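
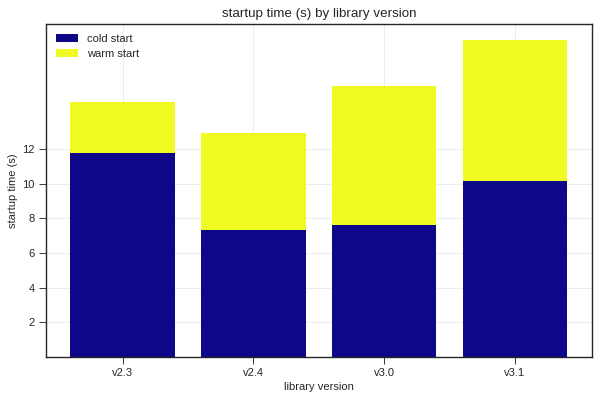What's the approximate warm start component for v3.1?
warm start top ≈ 18, bottom ≈ 10; segment ≈ 8.

≈ 8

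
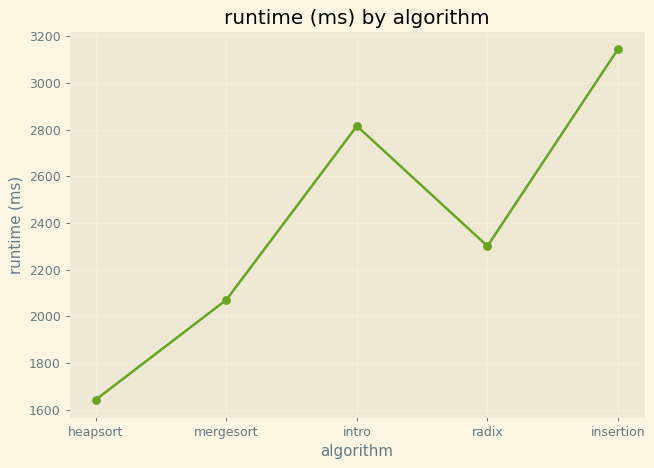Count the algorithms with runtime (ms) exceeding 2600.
2

Above 2600: intro, insertion.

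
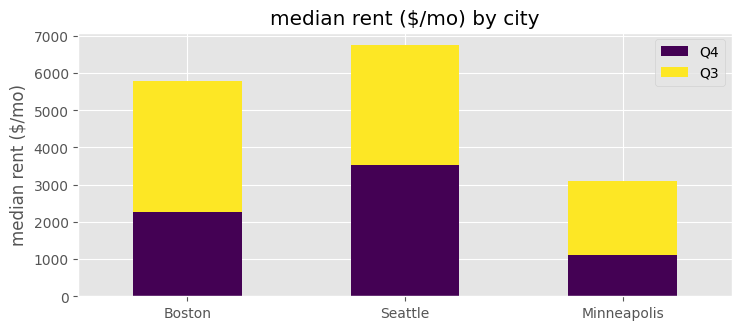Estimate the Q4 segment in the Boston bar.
Q4 top ≈ 2000, bottom ≈ 0; segment ≈ 2000.

≈ 2000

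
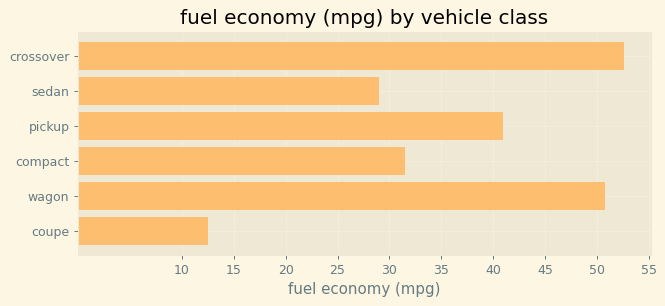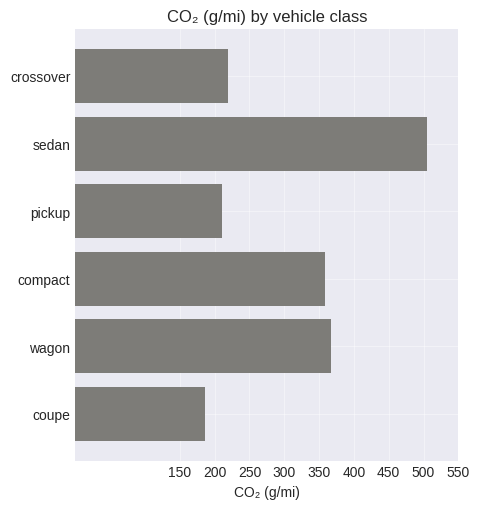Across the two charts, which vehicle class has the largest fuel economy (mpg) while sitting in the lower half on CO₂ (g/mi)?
Chart 2 median CO₂ (g/mi) ≈ 300; below-median vehicle classes: crossover, pickup, coupe. Among those, crossover has the highest fuel economy (mpg) (≈ 55).

crossover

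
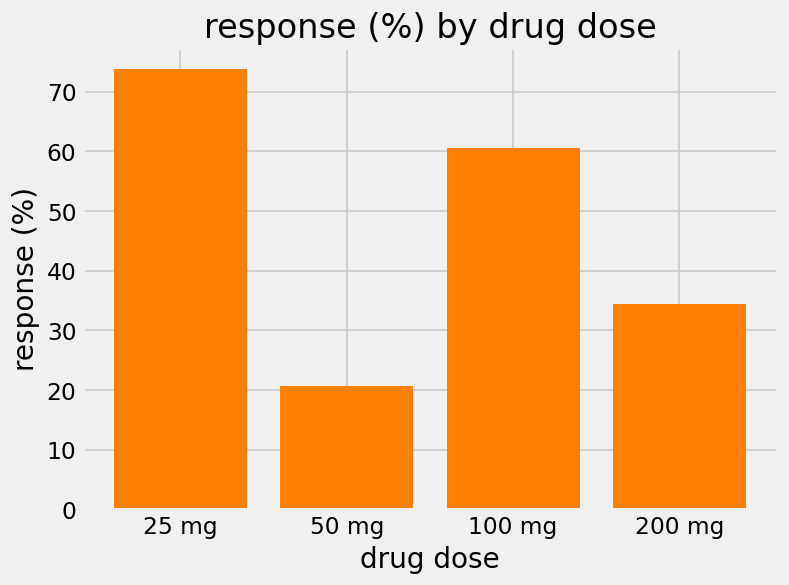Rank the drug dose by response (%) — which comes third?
Top 4: 25 mg ≈ 70, 100 mg ≈ 60, 200 mg ≈ 30, 50 mg ≈ 20.

200 mg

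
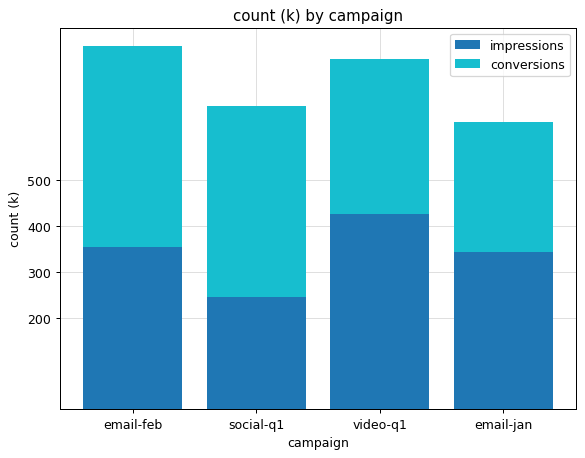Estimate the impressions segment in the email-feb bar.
impressions top ≈ 400, bottom ≈ 0; segment ≈ 400.

≈ 400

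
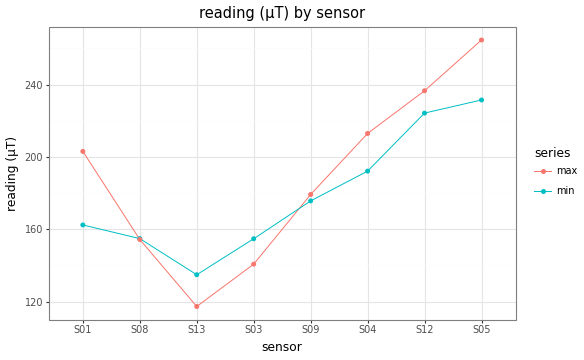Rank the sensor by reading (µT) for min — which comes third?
S04

Top 4 for min: S05 ≈ 240, S12 ≈ 220, S04 ≈ 200, S09 ≈ 180.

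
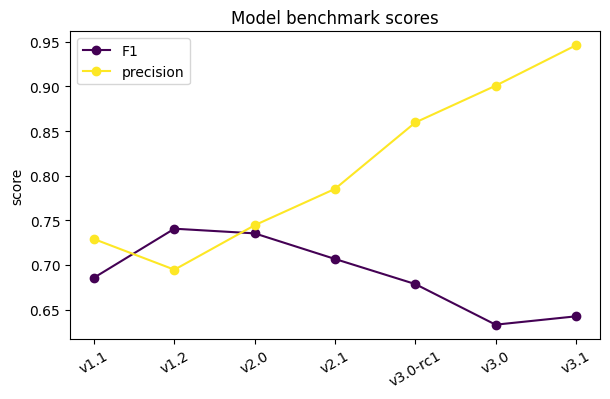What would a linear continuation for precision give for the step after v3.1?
Last three: 0.85, 0.90, 0.95 → slope ≈ 0.05/step → next ≈ 1.

≈ 1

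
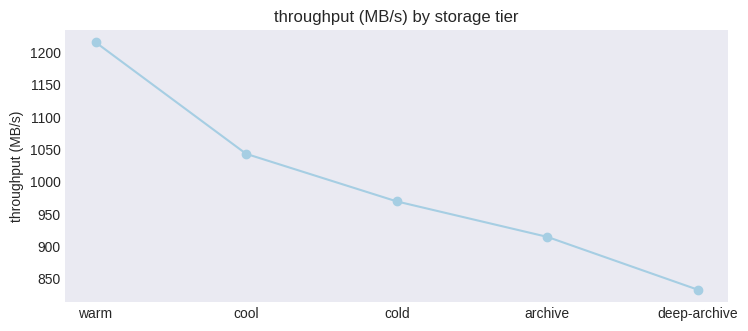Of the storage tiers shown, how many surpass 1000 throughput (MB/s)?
2

Above 1000: warm, cool.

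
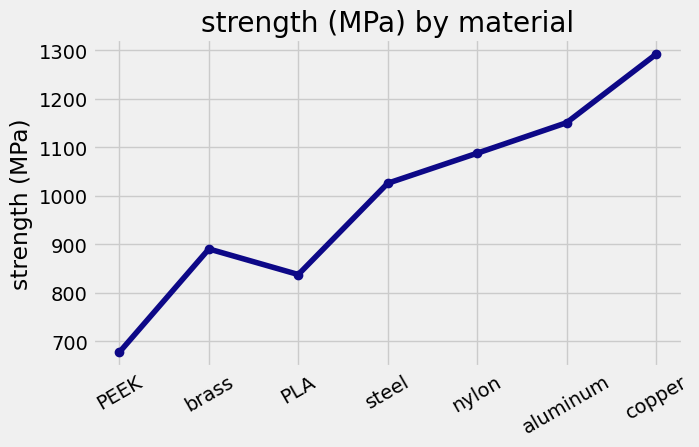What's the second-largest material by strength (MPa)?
aluminum

Top 3: copper ≈ 1300, aluminum ≈ 1200, nylon ≈ 1100.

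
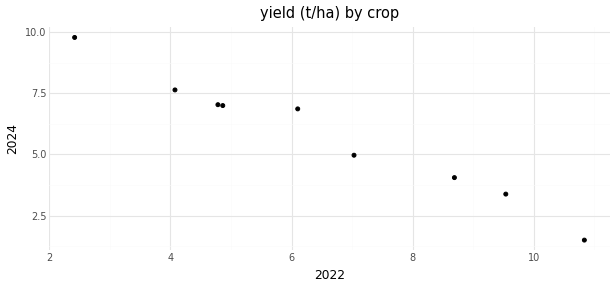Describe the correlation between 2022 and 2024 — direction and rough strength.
Points are negatively correlated; strong (|r| ≈ 1.0).

negative, strong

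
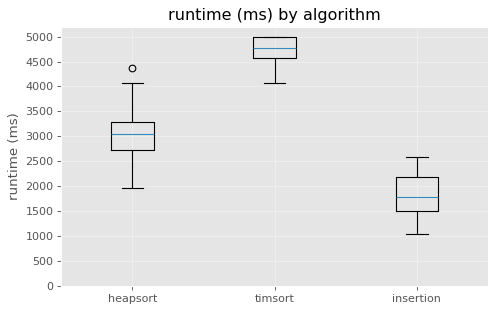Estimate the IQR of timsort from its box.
≈ 500

Q3 ≈ 5000, Q1 ≈ 4500; IQR ≈ 500.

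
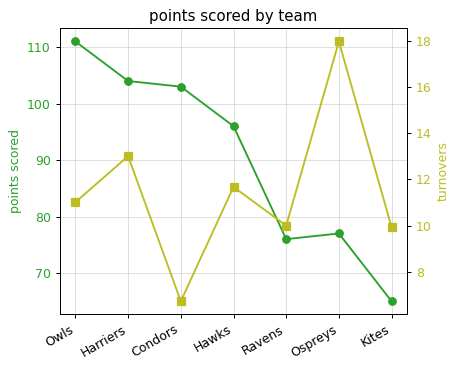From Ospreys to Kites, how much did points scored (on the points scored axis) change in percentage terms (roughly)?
≈ -13.3%

Ospreys ≈ 75, Kites ≈ 65; (65 − 75) / 75 ≈ -13.3%.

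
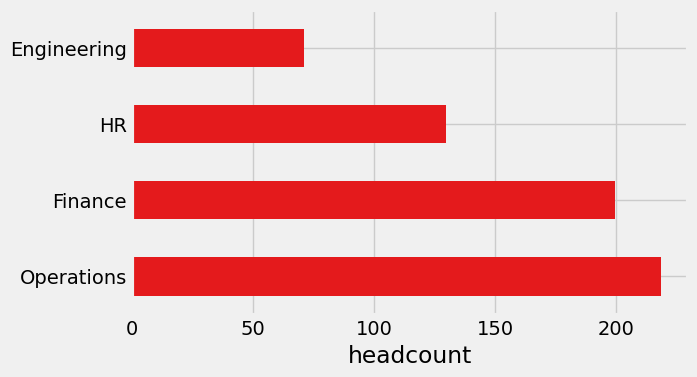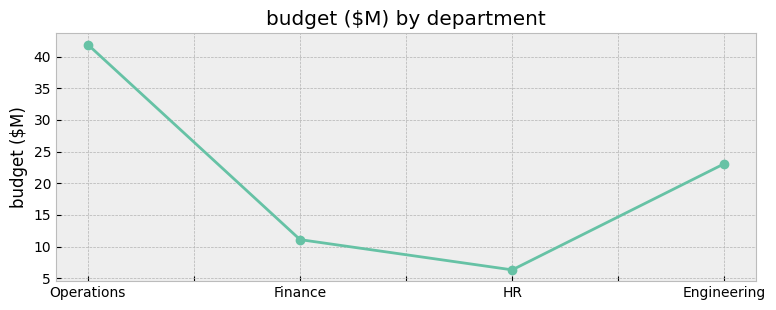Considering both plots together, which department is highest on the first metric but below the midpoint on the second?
Chart 2 median budget ($M) ≈ 15; below-median departments: Finance, HR. Among those, Finance has the highest headcount (≈ 200).

Finance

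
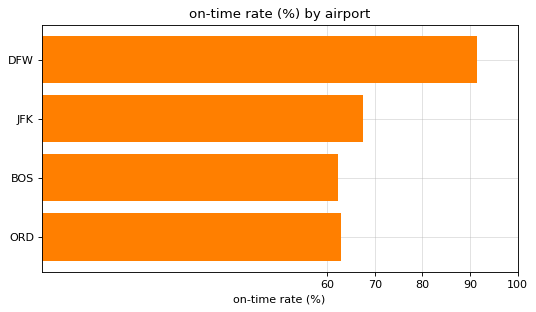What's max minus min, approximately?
≈ 30

Max DFW ≈ 90, min BOS ≈ 60; range ≈ 30.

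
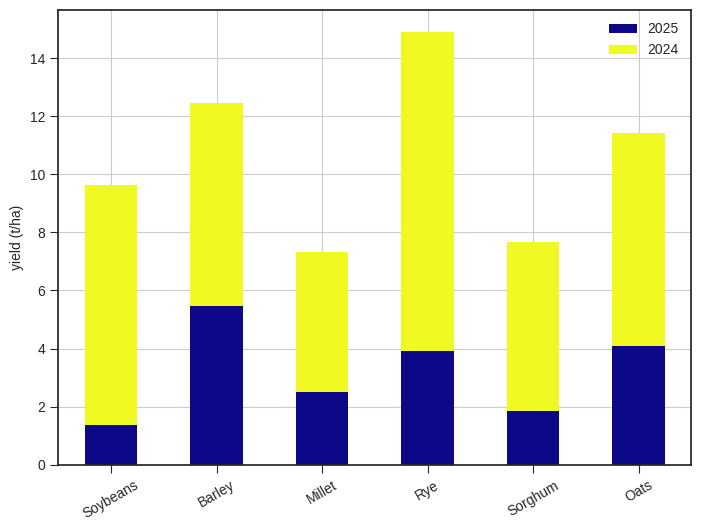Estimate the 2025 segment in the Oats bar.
≈ 4

2025 top ≈ 4, bottom ≈ 0; segment ≈ 4.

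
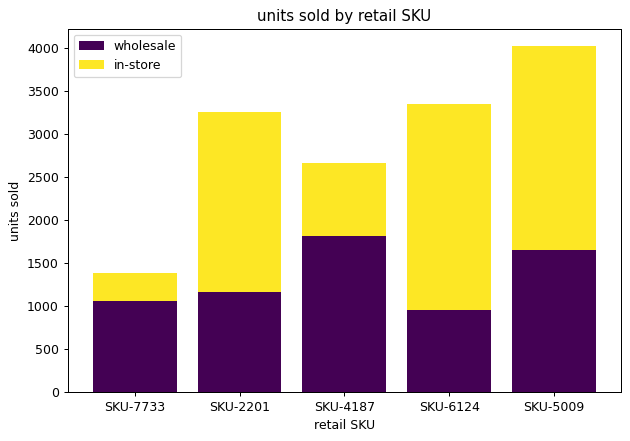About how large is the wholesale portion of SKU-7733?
wholesale top ≈ 1000, bottom ≈ 0; segment ≈ 1000.

≈ 1000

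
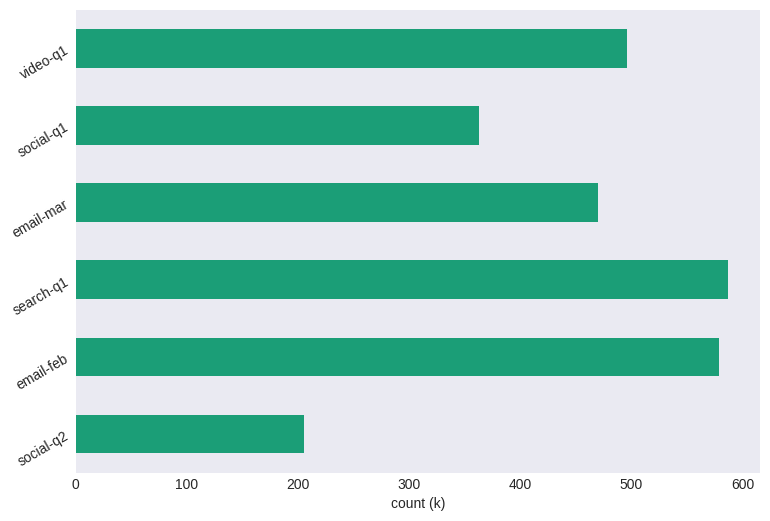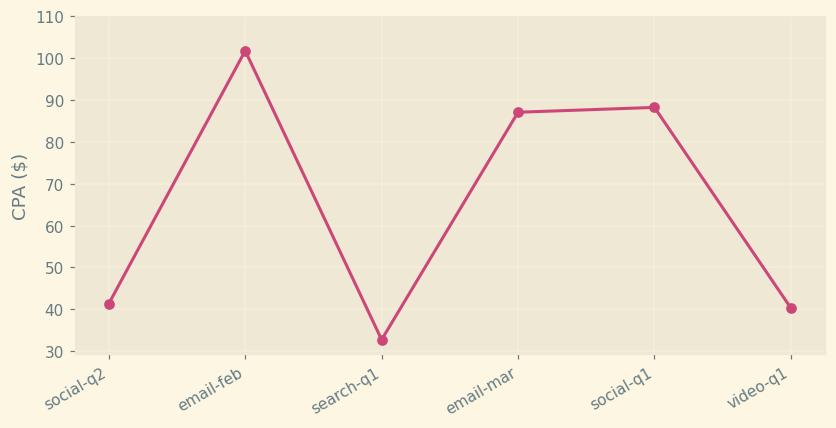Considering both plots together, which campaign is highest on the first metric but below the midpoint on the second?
Chart 2 median CPA ($) ≈ 60; below-median campaigns: social-q2, search-q1, video-q1. Among those, search-q1 has the highest count (k) (≈ 600).

search-q1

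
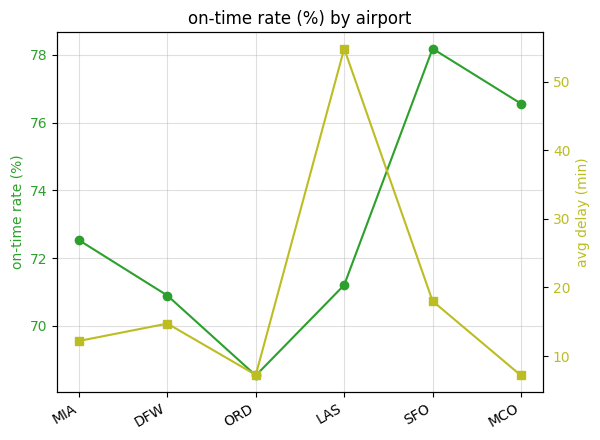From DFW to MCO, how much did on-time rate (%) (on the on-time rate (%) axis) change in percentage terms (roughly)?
≈ +8.5%

DFW ≈ 71, MCO ≈ 77; (77 − 71) / 71 ≈ +8.5%.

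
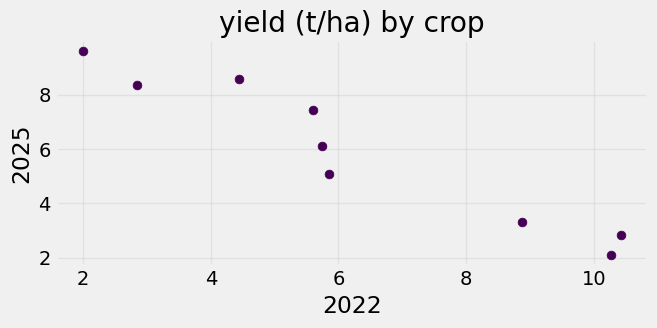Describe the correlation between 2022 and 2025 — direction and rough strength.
negative, strong

Points are negatively correlated; strong (|r| ≈ 1.0).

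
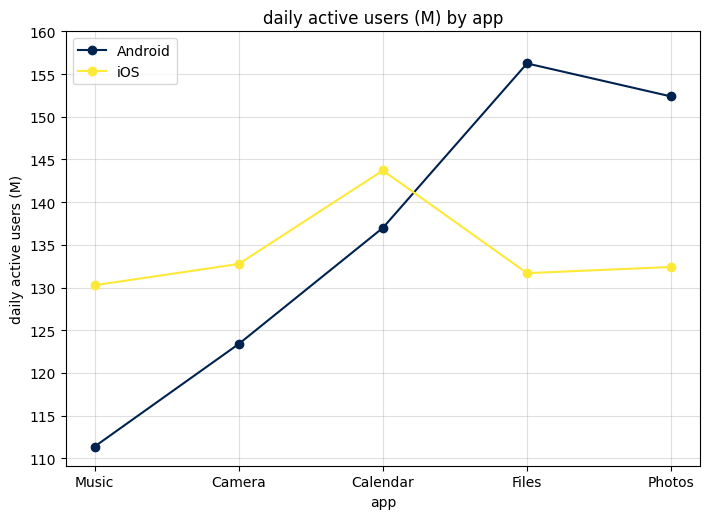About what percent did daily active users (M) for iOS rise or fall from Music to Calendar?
≈ +11.5%

Music ≈ 130, Calendar ≈ 145; (145 − 130) / 130 ≈ +11.5%.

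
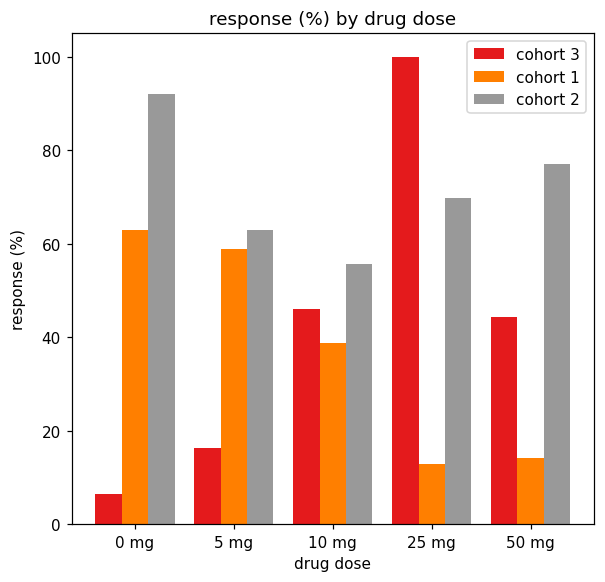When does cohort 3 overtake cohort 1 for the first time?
10 mg

5 mg: cohort 3 ≈ 20 vs cohort 1 ≈ 60 (not yet); 10 mg: cohort 3 ≈ 50 vs cohort 1 ≈ 40 (first crossover).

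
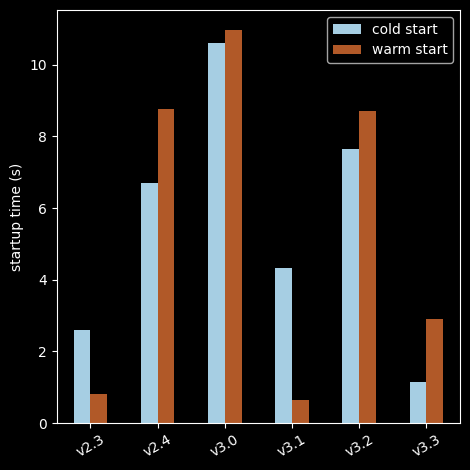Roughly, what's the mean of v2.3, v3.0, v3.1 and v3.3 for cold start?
≈ 5

(3 + 11 + 4 + 1) / 4 ≈ 5.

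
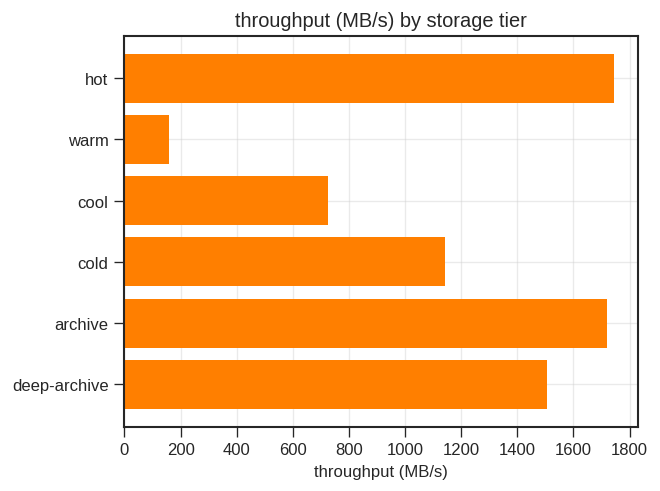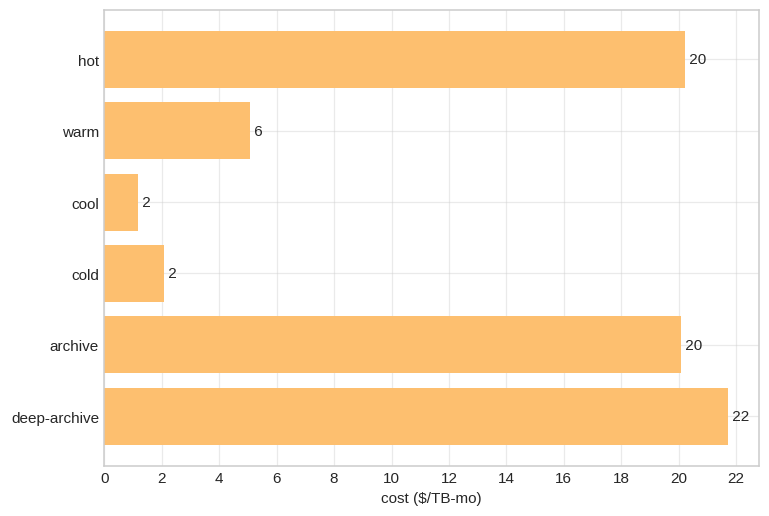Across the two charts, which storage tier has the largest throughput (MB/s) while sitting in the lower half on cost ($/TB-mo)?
Chart 2 median cost ($/TB-mo) ≈ 12; below-median storage tiers: warm, cool, cold. Among those, cold has the highest throughput (MB/s) (≈ 1200).

cold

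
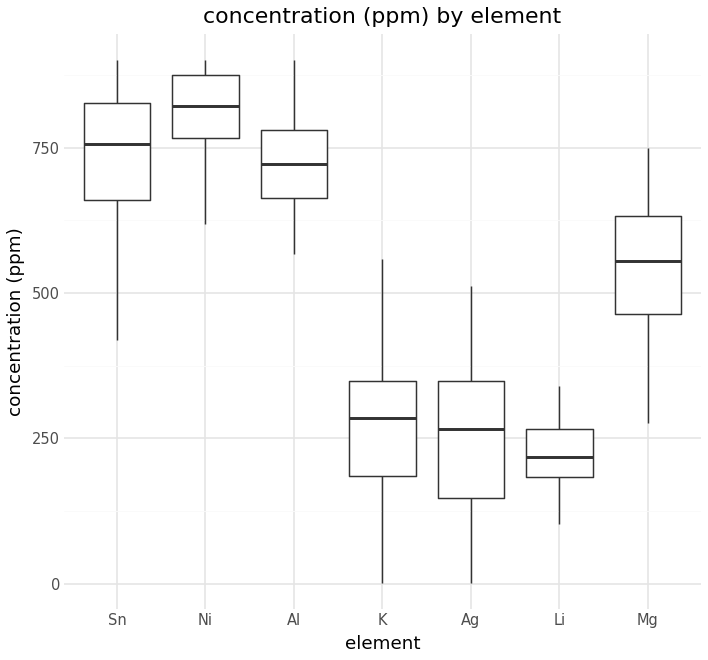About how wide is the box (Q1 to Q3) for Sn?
Q3 ≈ 850, Q1 ≈ 650; IQR ≈ 200.

≈ 200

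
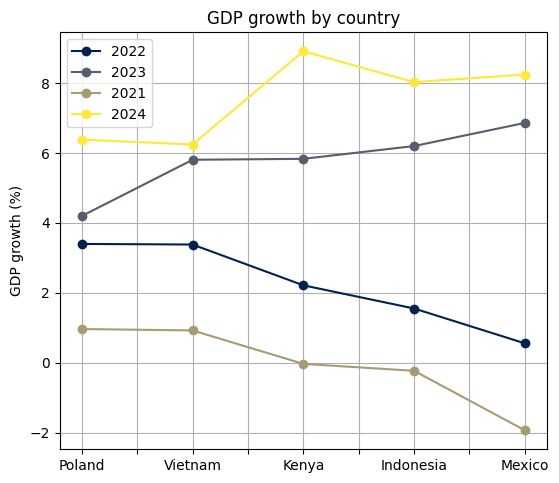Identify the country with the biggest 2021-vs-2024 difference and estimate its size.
Mexico: 2021 ≈ -2, 2024 ≈ 8 → gap ≈ 10. Next-largest (Kenya) is only ≈ 9.

Mexico, ≈ 10 %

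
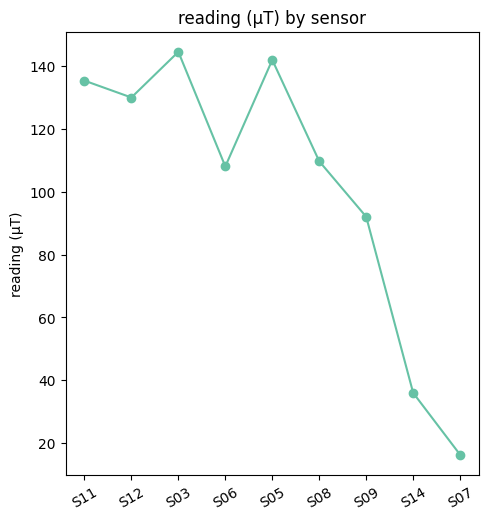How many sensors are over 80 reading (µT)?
Above 80: S11, S12, S03, S06, S05, S08, S09.

7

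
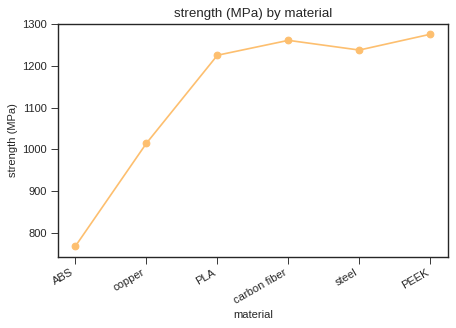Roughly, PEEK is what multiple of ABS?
PEEK ≈ 1250, ABS ≈ 750; 1250/750 ≈ 1.67.

≈ 1.67×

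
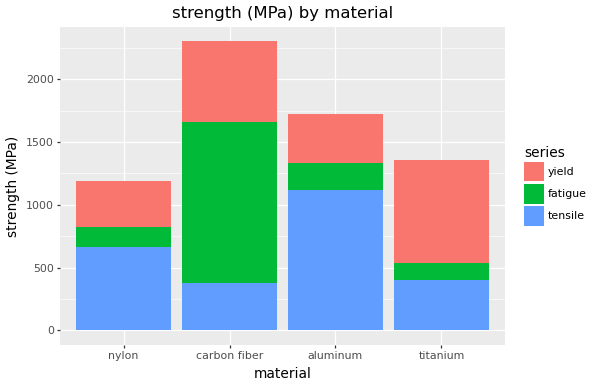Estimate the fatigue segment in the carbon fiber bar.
≈ 1200

fatigue top ≈ 1600, bottom ≈ 400; segment ≈ 1200.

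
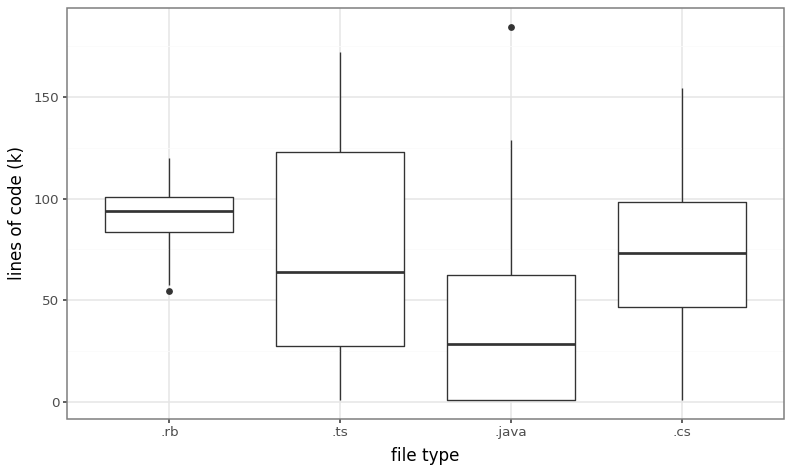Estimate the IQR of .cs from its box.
Q3 ≈ 100, Q1 ≈ 45; IQR ≈ 55.

≈ 55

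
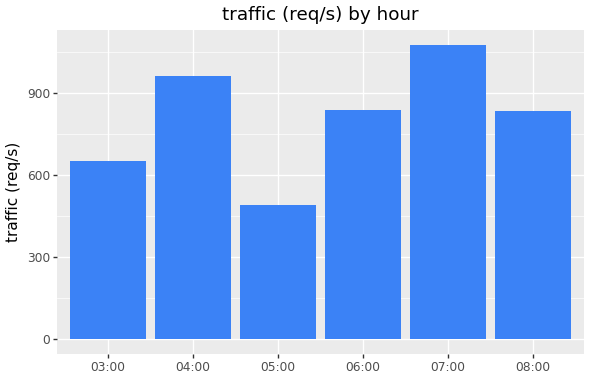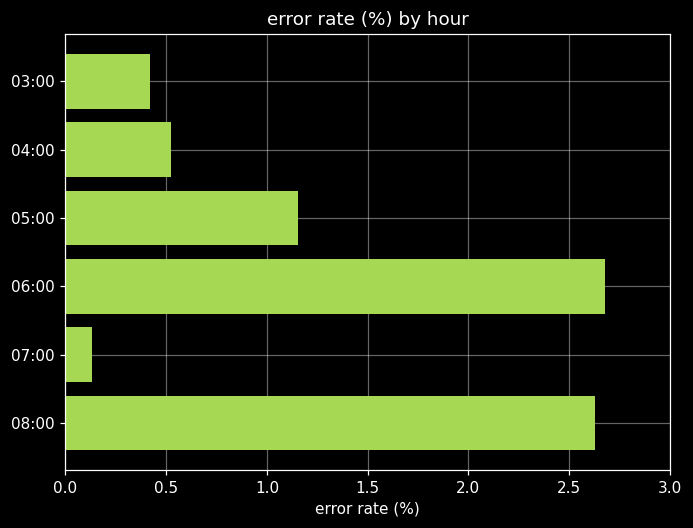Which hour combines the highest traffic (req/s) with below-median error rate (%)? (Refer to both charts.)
07:00

Chart 2 median error rate (%) ≈ 1; below-median hours: 03:00, 04:00, 07:00. Among those, 07:00 has the highest traffic (req/s) (≈ 1100).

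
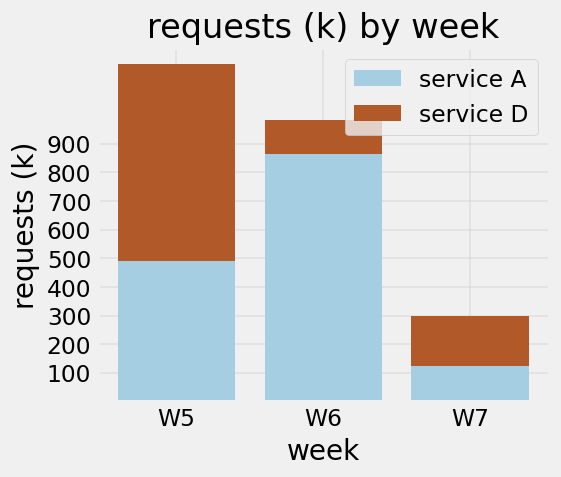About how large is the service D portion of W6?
service D top ≈ 1000, bottom ≈ 900; segment ≈ 100.

≈ 100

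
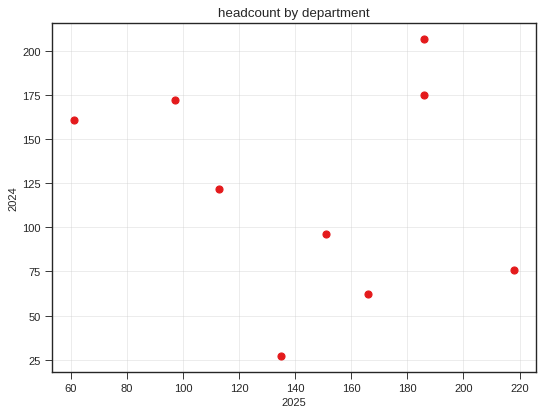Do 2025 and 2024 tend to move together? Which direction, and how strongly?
no clear correlation

Points are roughly uncorrelated; weak (|r| ≈ 0.2).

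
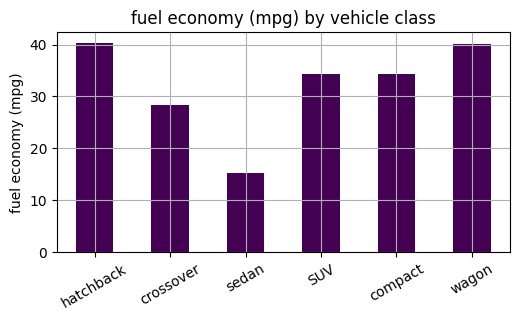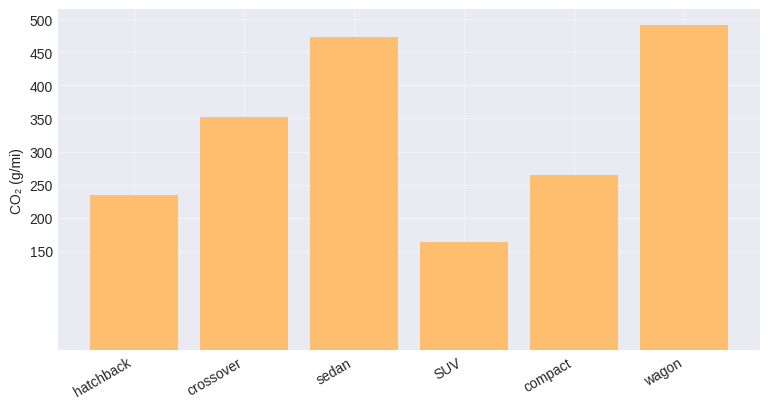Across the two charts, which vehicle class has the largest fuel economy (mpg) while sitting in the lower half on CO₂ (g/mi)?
hatchback

Chart 2 median CO₂ (g/mi) ≈ 300; below-median vehicle classes: hatchback, SUV, compact. Among those, hatchback has the highest fuel economy (mpg) (≈ 40).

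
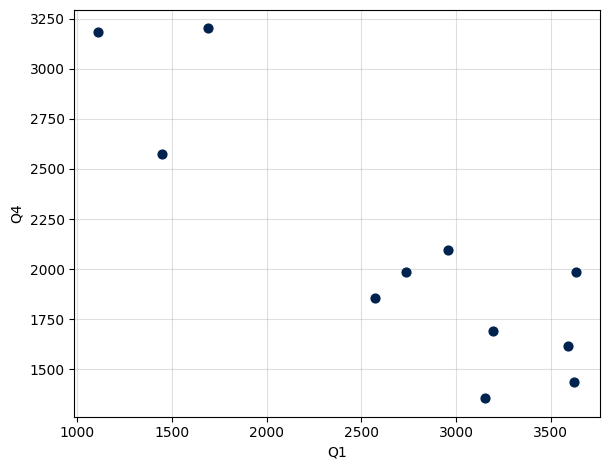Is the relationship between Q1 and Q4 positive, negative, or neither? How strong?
Points are negatively correlated; strong (|r| ≈ 0.9).

negative, strong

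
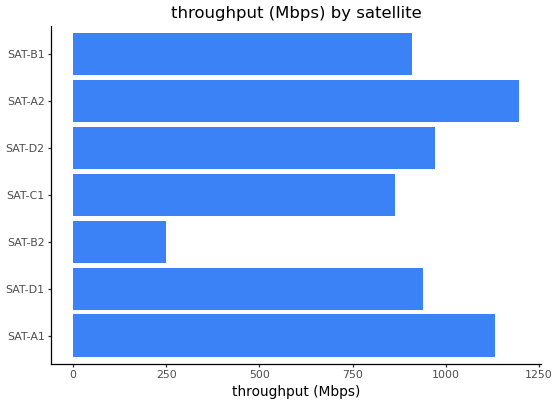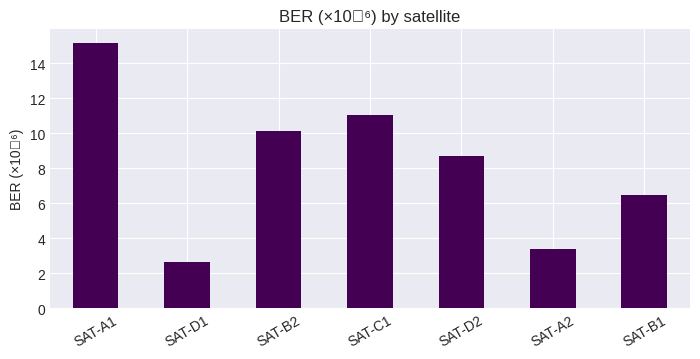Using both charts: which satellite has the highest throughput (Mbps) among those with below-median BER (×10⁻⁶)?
SAT-A2

Chart 2 median BER (×10⁻⁶) ≈ 8; below-median satellites: SAT-D1, SAT-A2, SAT-B1. Among those, SAT-A2 has the highest throughput (Mbps) (≈ 1200).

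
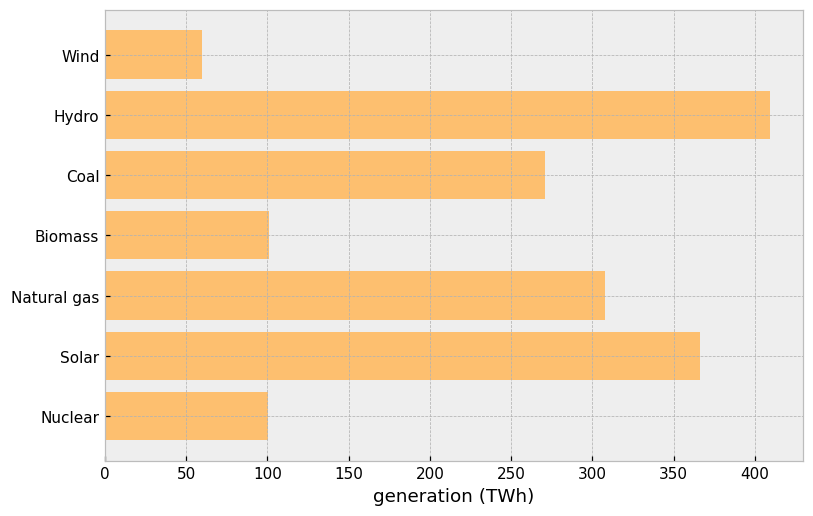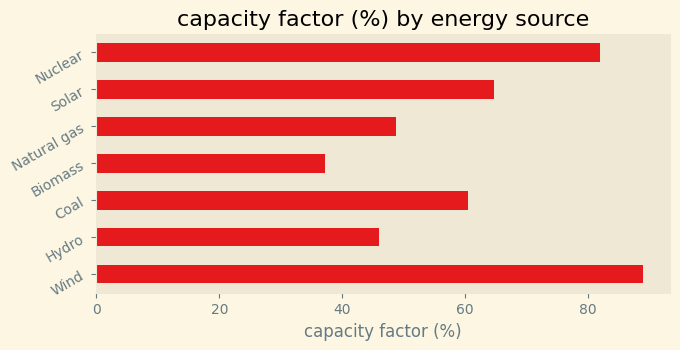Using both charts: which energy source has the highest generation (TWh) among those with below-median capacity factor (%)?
Hydro

Chart 2 median capacity factor (%) ≈ 60; below-median energy sources: Hydro, Biomass, Natural gas. Among those, Hydro has the highest generation (TWh) (≈ 400).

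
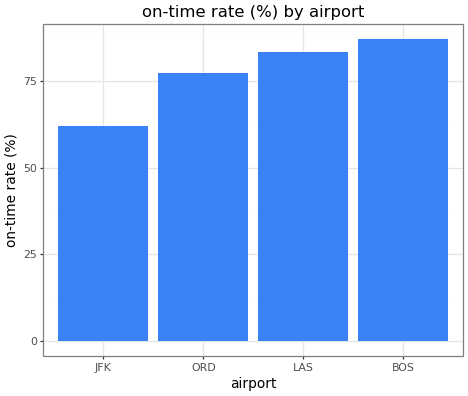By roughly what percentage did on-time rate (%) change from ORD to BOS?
ORD ≈ 80, BOS ≈ 90; (90 − 80) / 80 ≈ +12.5%.

≈ +12.5%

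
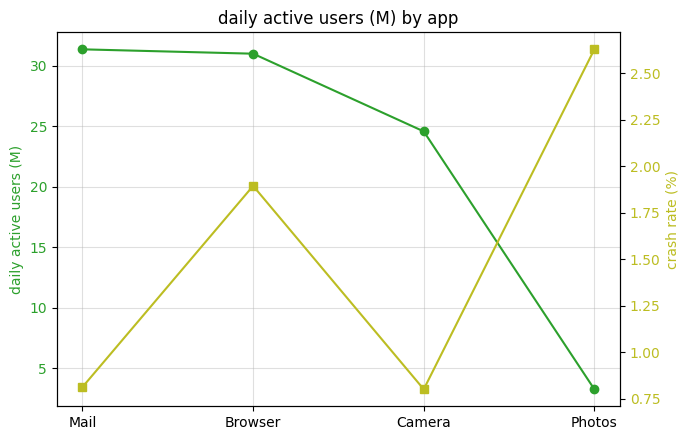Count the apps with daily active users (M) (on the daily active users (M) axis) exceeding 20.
Above 20: Mail, Browser, Camera.

3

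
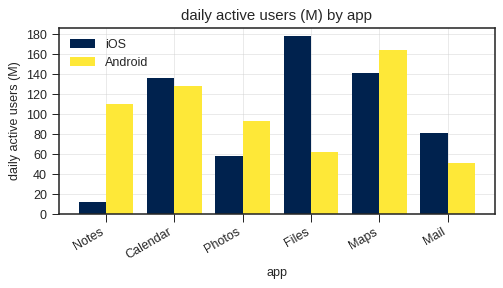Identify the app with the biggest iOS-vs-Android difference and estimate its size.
Files, ≈ 120 M

Files: iOS ≈ 180, Android ≈ 60 → gap ≈ 120. Next-largest (Notes) is only ≈ 80.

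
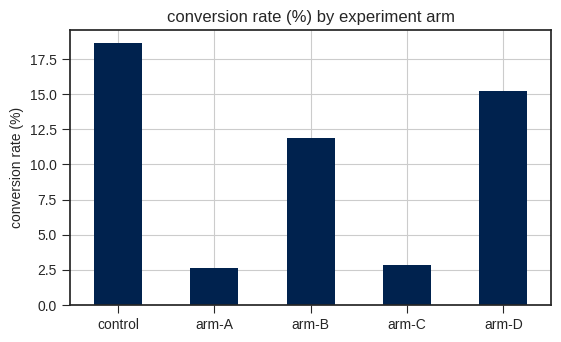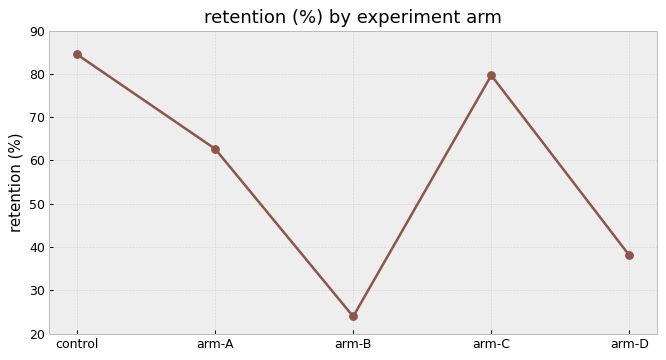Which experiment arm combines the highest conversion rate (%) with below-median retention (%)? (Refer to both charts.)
arm-D

Chart 2 median retention (%) ≈ 60; below-median experiment arms: arm-B, arm-D. Among those, arm-D has the highest conversion rate (%) (≈ 16).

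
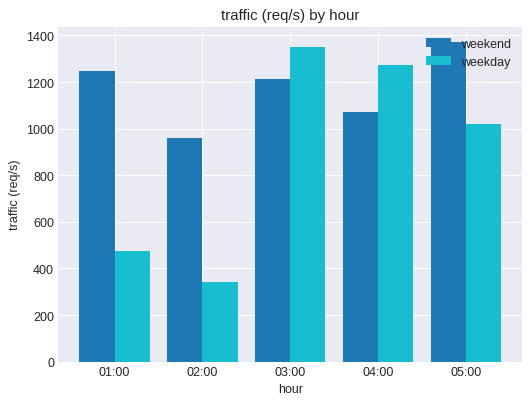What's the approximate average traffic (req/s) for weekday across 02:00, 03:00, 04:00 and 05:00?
≈ 1000

(400 + 1400 + 1200 + 1000) / 4 ≈ 1000.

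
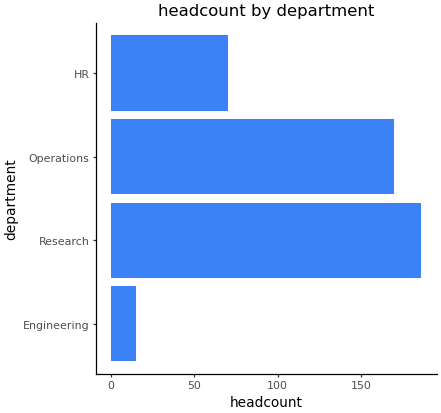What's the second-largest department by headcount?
Operations

Top 3: Research ≈ 180, Operations ≈ 160, HR ≈ 80.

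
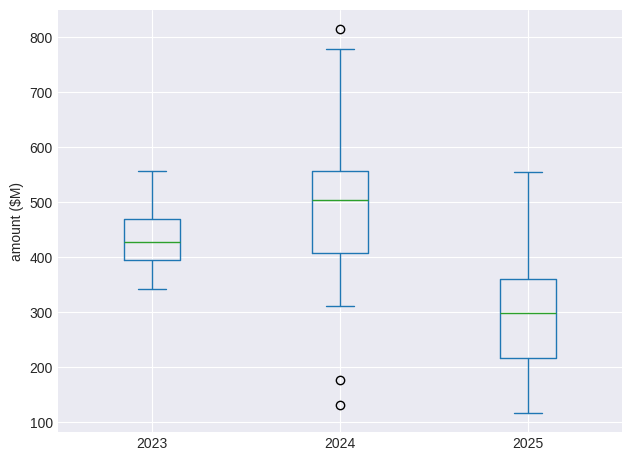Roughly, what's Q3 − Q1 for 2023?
≈ 75

Q3 ≈ 475, Q1 ≈ 400; IQR ≈ 75.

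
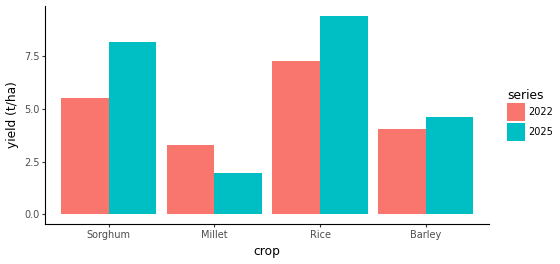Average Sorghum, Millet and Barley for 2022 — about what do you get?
(6 + 3 + 4) / 3 ≈ 4.

≈ 4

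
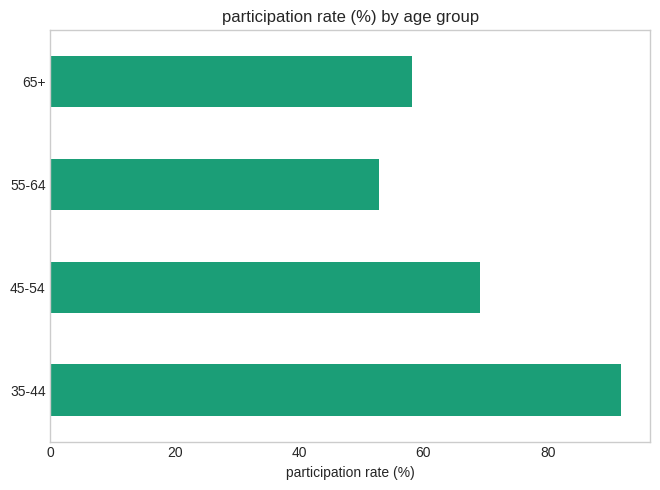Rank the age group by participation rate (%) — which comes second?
Top 3: 35-44 ≈ 90, 45-54 ≈ 70, 65+ ≈ 60.

45-54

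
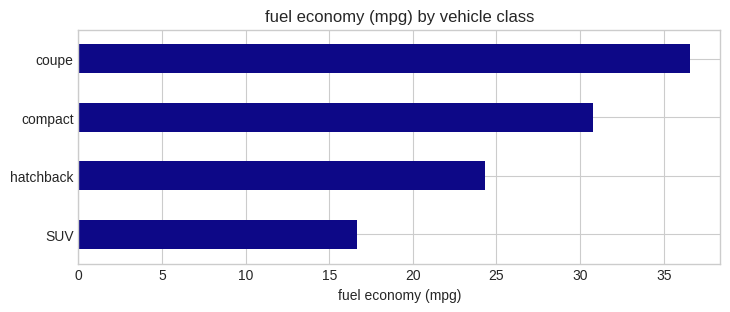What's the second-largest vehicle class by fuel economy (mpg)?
compact

Top 3: coupe ≈ 35, compact ≈ 30, hatchback ≈ 25.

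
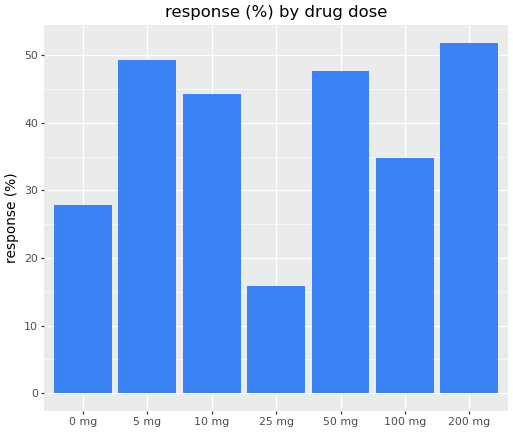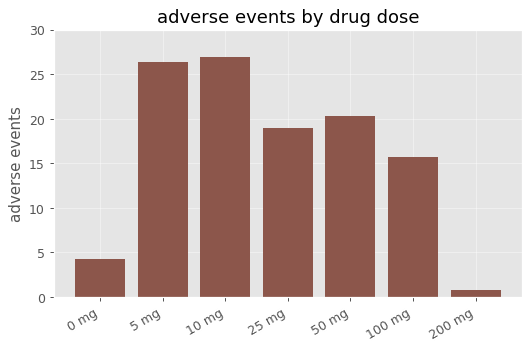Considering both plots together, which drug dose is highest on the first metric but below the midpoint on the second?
Chart 2 median adverse events ≈ 20; below-median drug doses: 0 mg, 100 mg, 200 mg. Among those, 200 mg has the highest response (%) (≈ 50).

200 mg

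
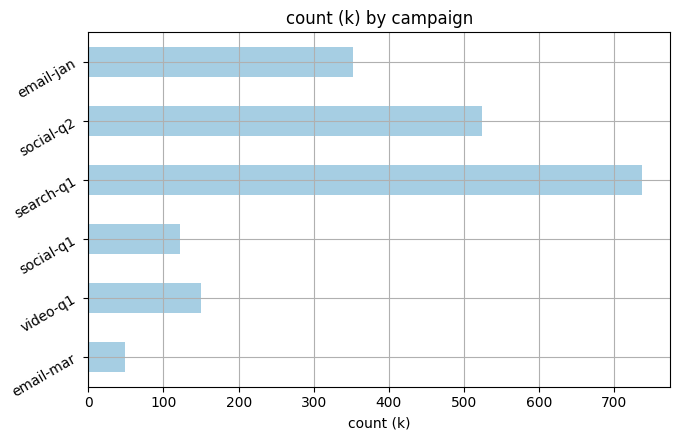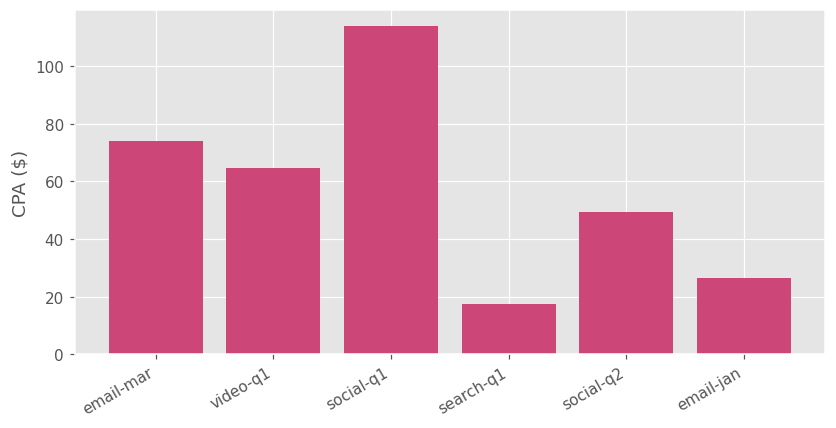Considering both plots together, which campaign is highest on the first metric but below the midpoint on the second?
search-q1

Chart 2 median CPA ($) ≈ 60; below-median campaigns: search-q1, social-q2, email-jan. Among those, search-q1 has the highest count (k) (≈ 700).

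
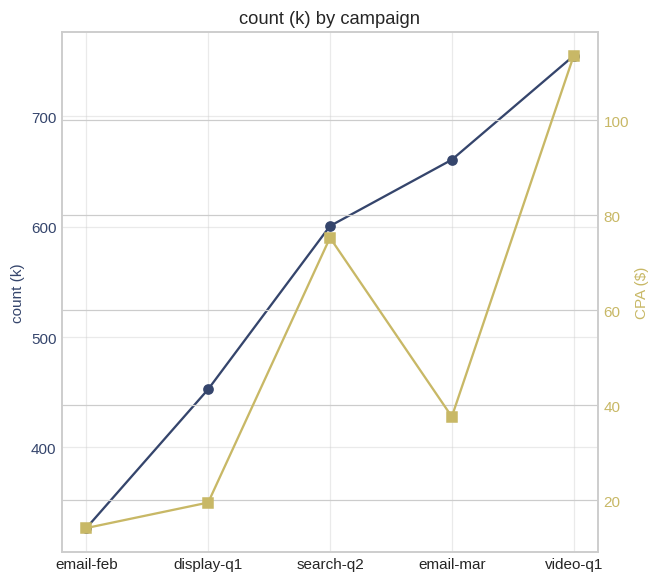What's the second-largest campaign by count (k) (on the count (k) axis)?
Top 3 (on the count (k) axis): video-q1 ≈ 750, email-mar ≈ 650, search-q2 ≈ 600.

email-mar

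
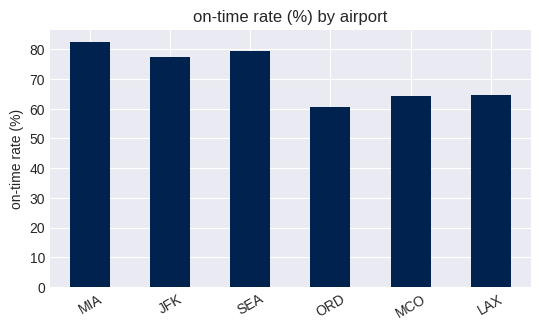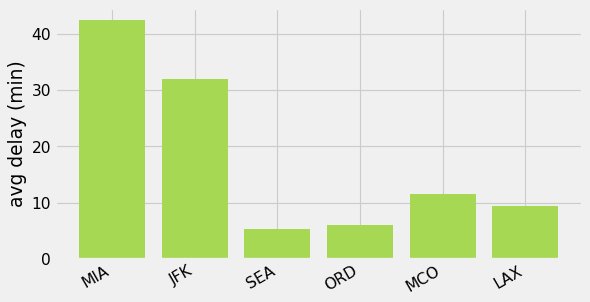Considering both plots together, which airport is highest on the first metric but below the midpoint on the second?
SEA

Chart 2 median avg delay (min) ≈ 10; below-median airports: SEA, ORD, LAX. Among those, SEA has the highest on-time rate (%) (≈ 80).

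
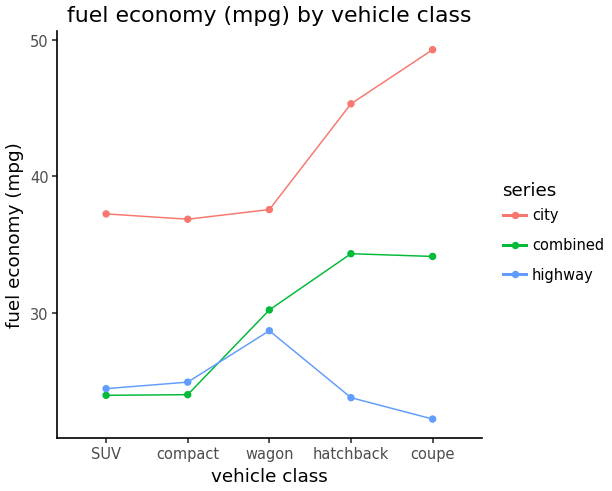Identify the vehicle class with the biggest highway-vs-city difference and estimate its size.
coupe, ≈ 30 mpg

coupe: highway ≈ 20, city ≈ 50 → gap ≈ 30. Next-largest (hatchback) is only ≈ 20.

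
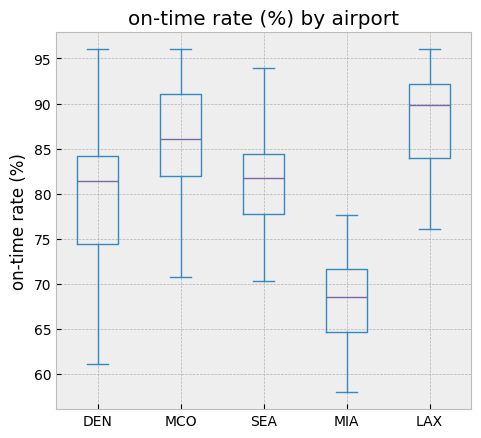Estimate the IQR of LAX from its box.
≈ 8

Q3 ≈ 92, Q1 ≈ 84; IQR ≈ 8.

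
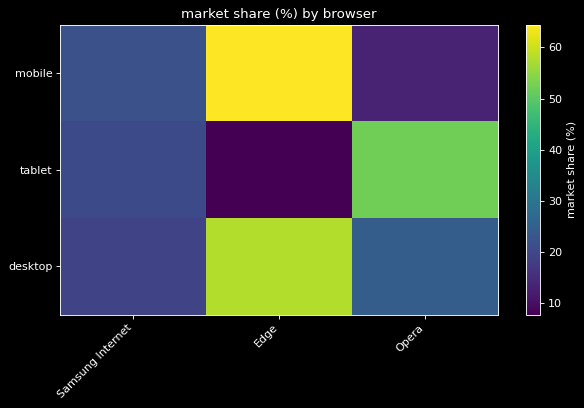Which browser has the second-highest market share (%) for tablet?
Samsung Internet

Top 3 for tablet: Opera ≈ 50, Samsung Internet ≈ 20, Edge ≈ 10.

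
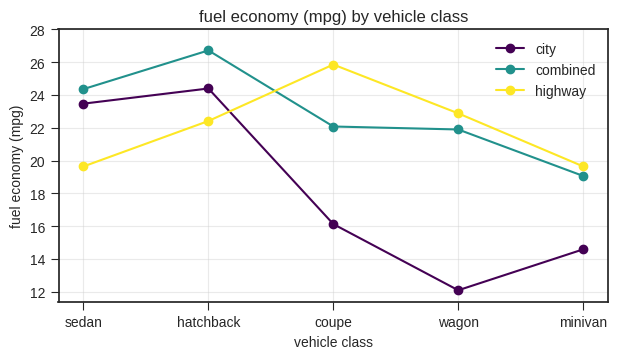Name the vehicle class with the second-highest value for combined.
Top 3 for combined: hatchback ≈ 26, sedan ≈ 24, coupe ≈ 22.

sedan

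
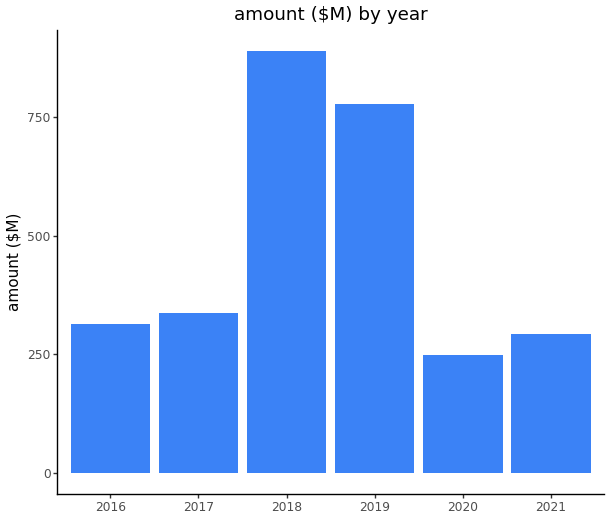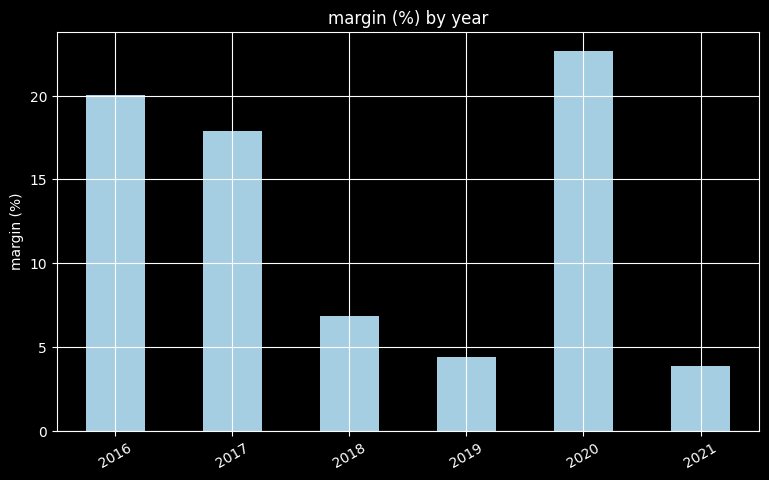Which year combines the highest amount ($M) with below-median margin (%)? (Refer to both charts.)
Chart 2 median margin (%) ≈ 10; below-median years: 2018, 2019, 2021. Among those, 2018 has the highest amount ($M) (≈ 900).

2018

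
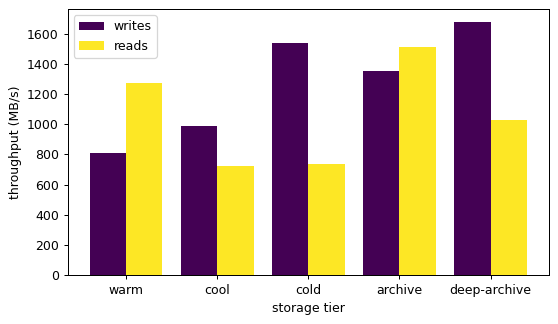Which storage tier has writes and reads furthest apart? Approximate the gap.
cold, ≈ 800 MB/s

cold: writes ≈ 1600, reads ≈ 800 → gap ≈ 800. Next-largest (deep-archive) is only ≈ 600.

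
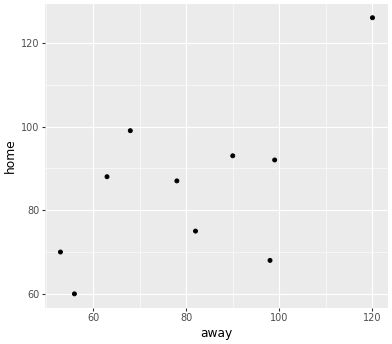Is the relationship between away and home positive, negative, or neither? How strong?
Points are positively correlated; moderate (|r| ≈ 0.6).

positive, moderate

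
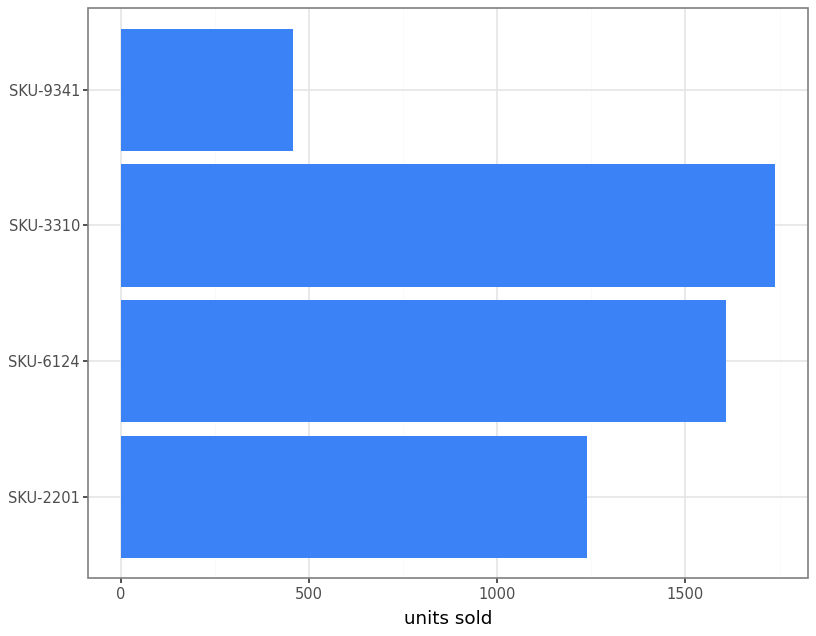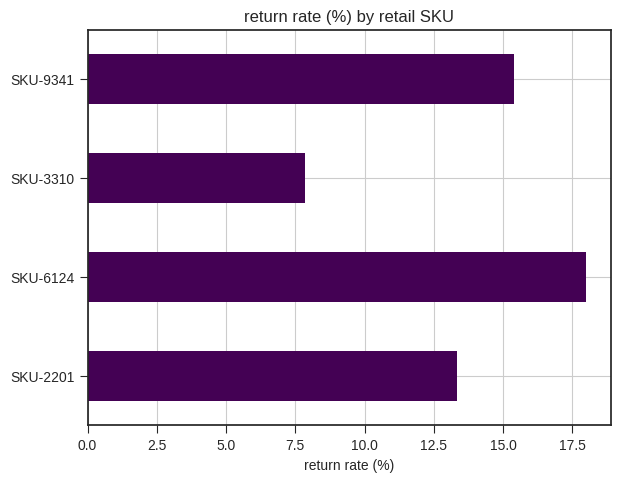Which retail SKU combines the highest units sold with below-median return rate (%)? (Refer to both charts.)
SKU-3310

Chart 2 median return rate (%) ≈ 14; below-median retail SKUs: SKU-2201, SKU-3310. Among those, SKU-3310 has the highest units sold (≈ 1800).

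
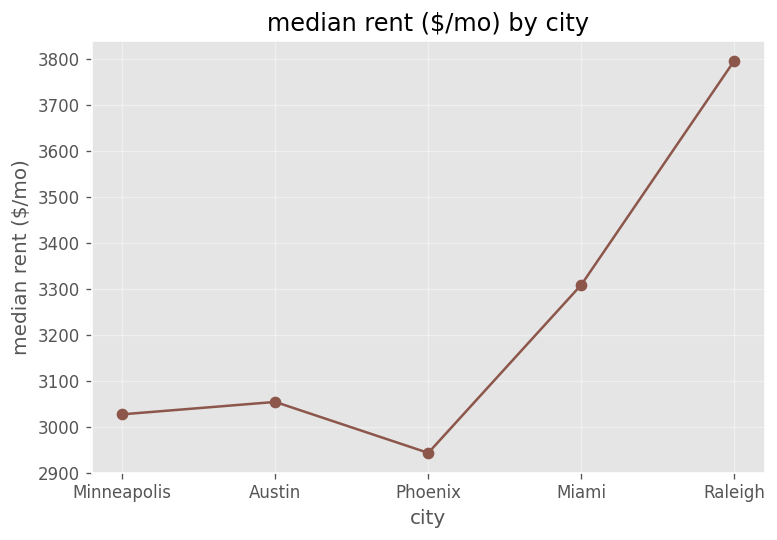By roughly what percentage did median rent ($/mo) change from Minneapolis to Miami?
≈ +10%

Minneapolis ≈ 3000, Miami ≈ 3300; (3300 − 3000) / 3000 ≈ +10%.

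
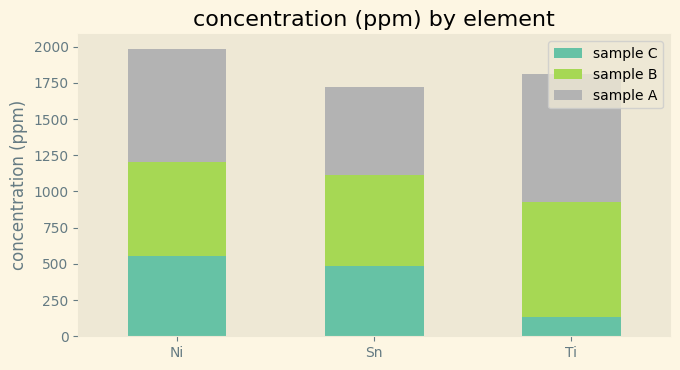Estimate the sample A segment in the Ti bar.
≈ 800

sample A top ≈ 1800, bottom ≈ 1000; segment ≈ 800.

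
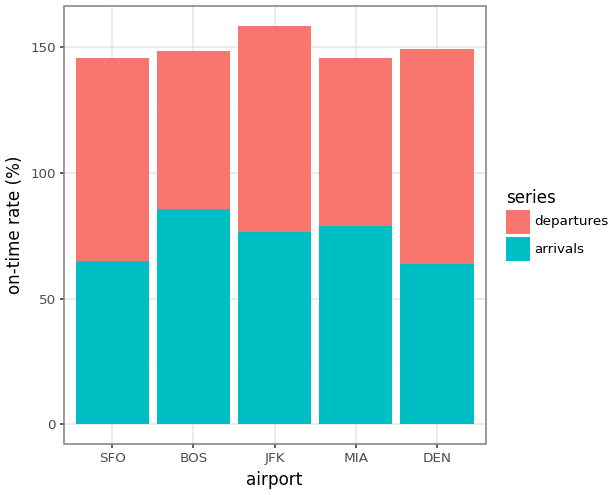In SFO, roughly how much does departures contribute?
≈ 80

departures top ≈ 140, bottom ≈ 60; segment ≈ 80.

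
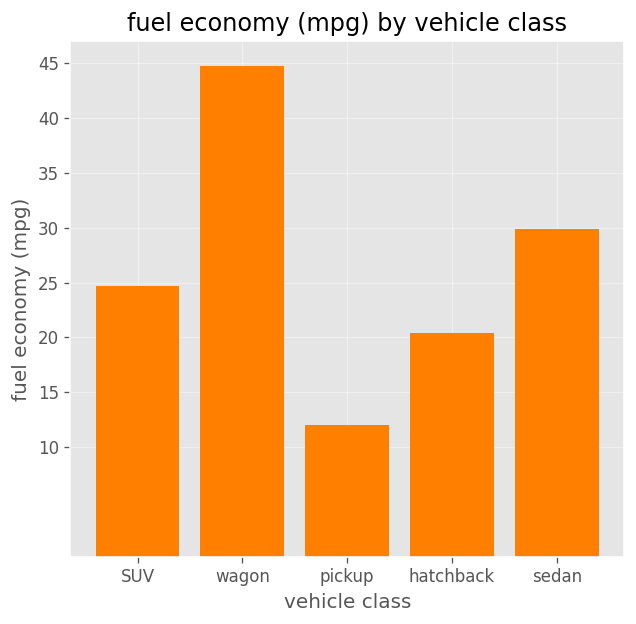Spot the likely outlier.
wagon ≈ 45; the rest sit between ≈ 10 and ≈ 30.

wagon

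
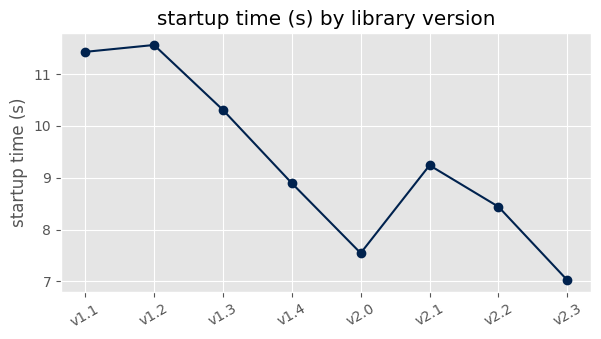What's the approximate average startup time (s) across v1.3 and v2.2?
≈ 9.5

(10.5 + 8.5) / 2 ≈ 9.5.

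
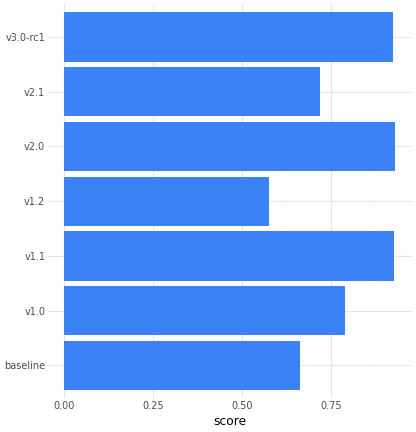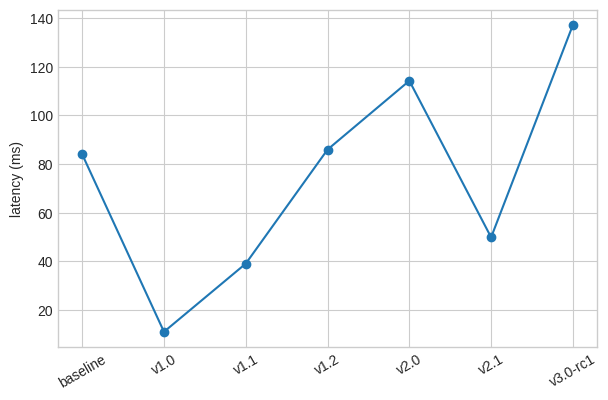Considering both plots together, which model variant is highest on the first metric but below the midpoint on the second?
v1.1

Chart 2 median latency (ms) ≈ 80; below-median model variants: v1.0, v1.1, v2.1. Among those, v1.1 has the highest score (≈ 0.9).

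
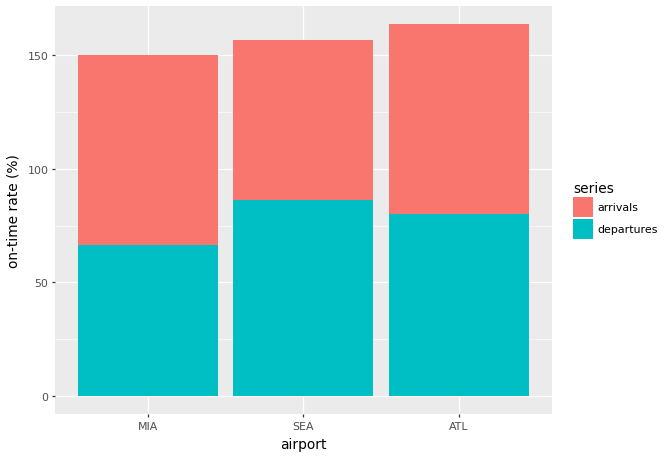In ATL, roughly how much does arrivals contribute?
arrivals top ≈ 160, bottom ≈ 80; segment ≈ 80.

≈ 80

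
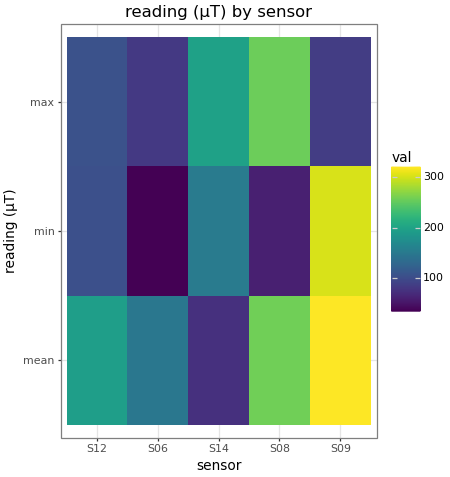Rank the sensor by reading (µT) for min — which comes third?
Top 4 for min: S09 ≈ 300, S14 ≈ 150, S12 ≈ 100, S08 ≈ 50.

S12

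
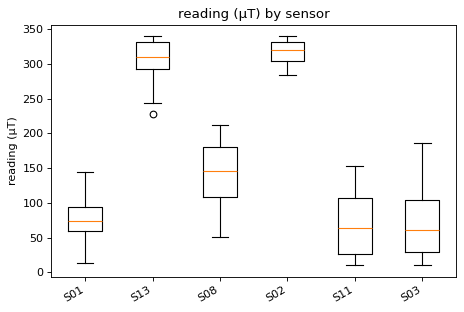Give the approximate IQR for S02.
≈ 25

Q3 ≈ 325, Q1 ≈ 300; IQR ≈ 25.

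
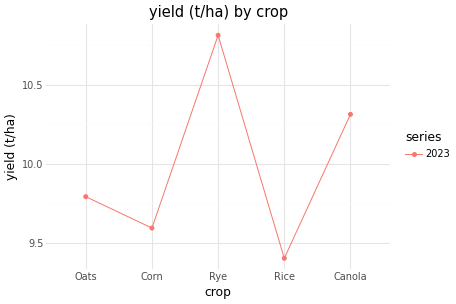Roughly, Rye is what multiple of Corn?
≈ 1.12×

Rye ≈ 10.8, Corn ≈ 9.6; 10.8/9.6 ≈ 1.12.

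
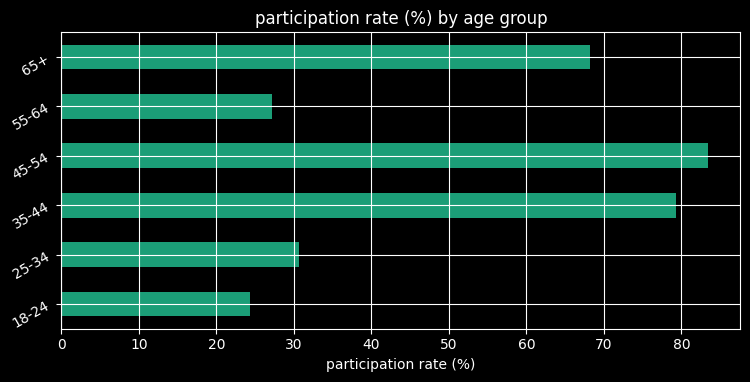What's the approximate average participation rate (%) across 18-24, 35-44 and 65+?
(20 + 80 + 70) / 3 ≈ 57.

≈ 57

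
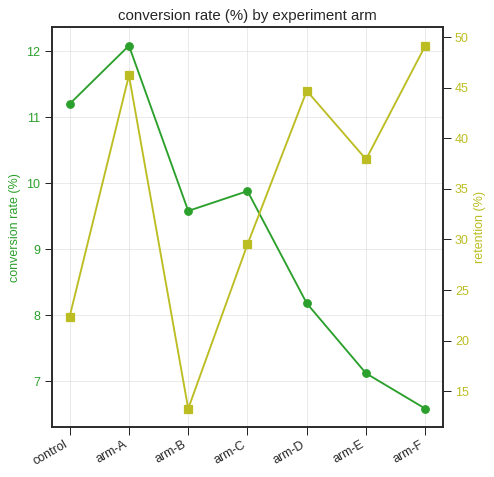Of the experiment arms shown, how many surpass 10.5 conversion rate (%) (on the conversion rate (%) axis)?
Above 10.5: control, arm-A.

2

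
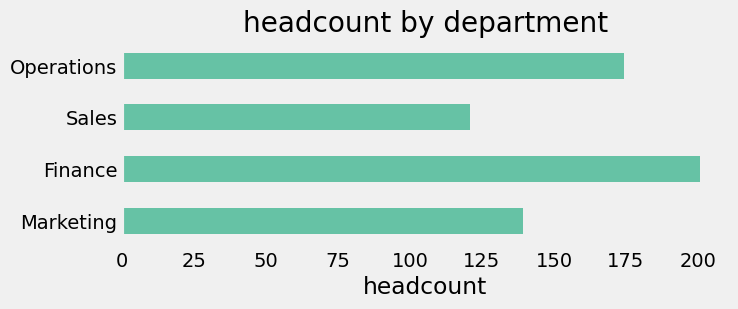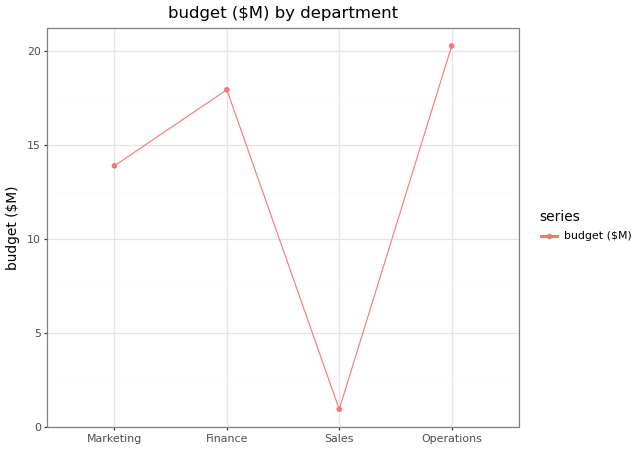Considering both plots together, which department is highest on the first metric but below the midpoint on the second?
Marketing

Chart 2 median budget ($M) ≈ 16; below-median departments: Marketing, Sales. Among those, Marketing has the highest headcount (≈ 140).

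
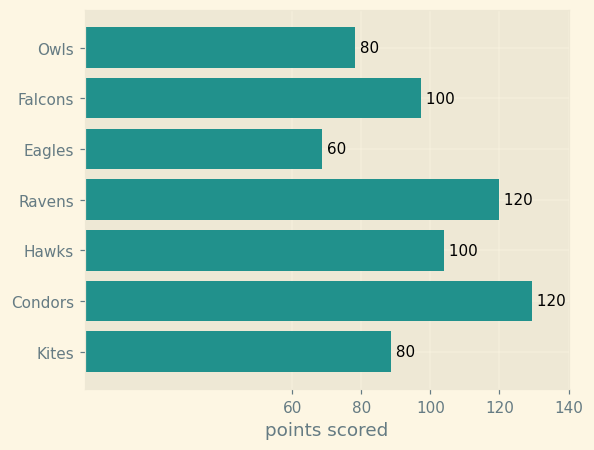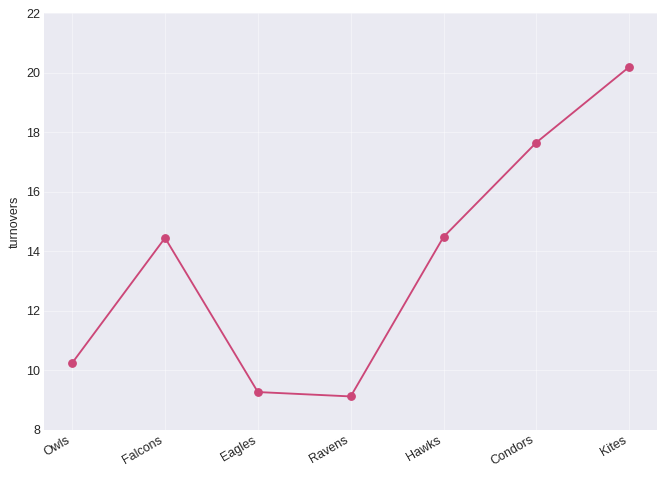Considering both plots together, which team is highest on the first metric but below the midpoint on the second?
Ravens

Chart 2 median turnovers ≈ 14; below-median teams: Owls, Eagles, Ravens. Among those, Ravens has the highest points scored (≈ 120).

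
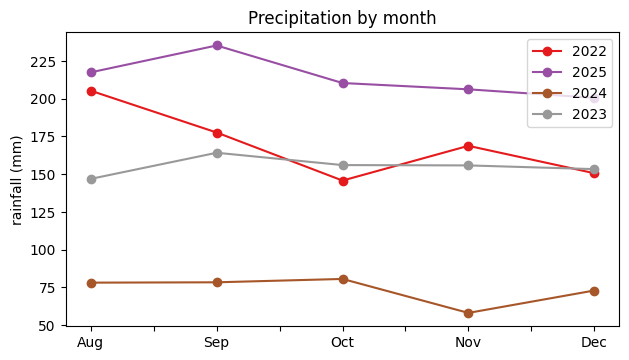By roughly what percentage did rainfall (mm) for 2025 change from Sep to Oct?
≈ -8.3%

Sep ≈ 240, Oct ≈ 220; (220 − 240) / 240 ≈ -8.3%.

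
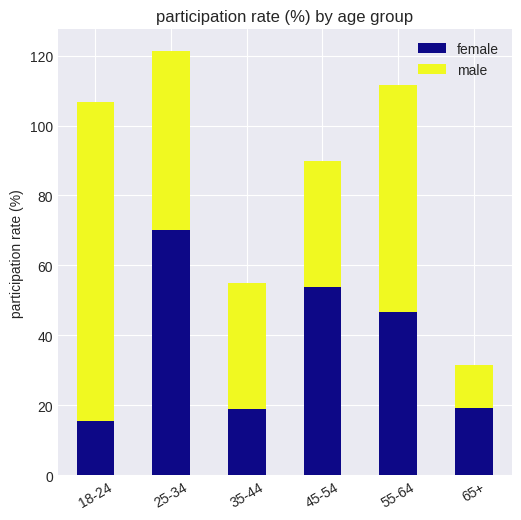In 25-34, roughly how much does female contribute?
female top ≈ 80, bottom ≈ 0; segment ≈ 80.

≈ 80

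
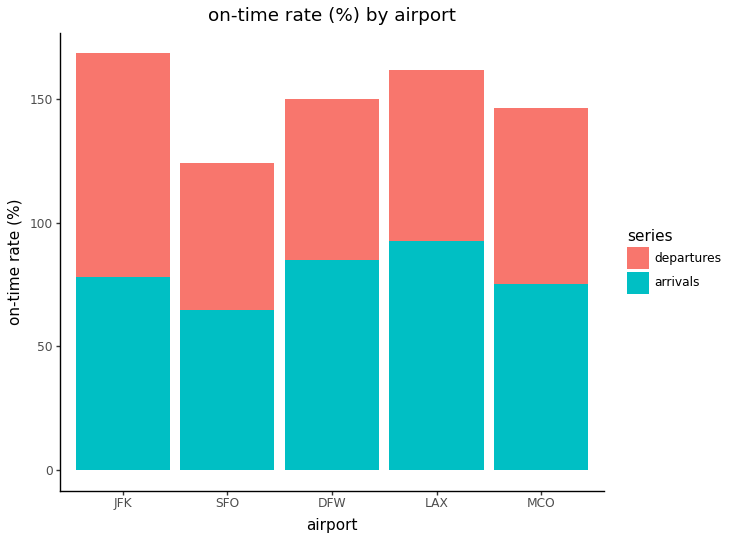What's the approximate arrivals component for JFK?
arrivals top ≈ 80, bottom ≈ 0; segment ≈ 80.

≈ 80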